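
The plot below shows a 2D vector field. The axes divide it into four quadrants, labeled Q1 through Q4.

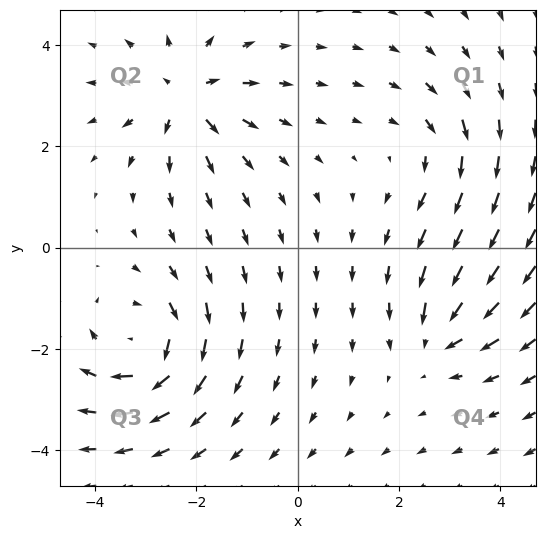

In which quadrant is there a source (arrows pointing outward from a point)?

Q2

The source sits at approximately (-2.2, 3.0), which lies in quadrant Q2. The divergence there is about +6, positive as expected for a source.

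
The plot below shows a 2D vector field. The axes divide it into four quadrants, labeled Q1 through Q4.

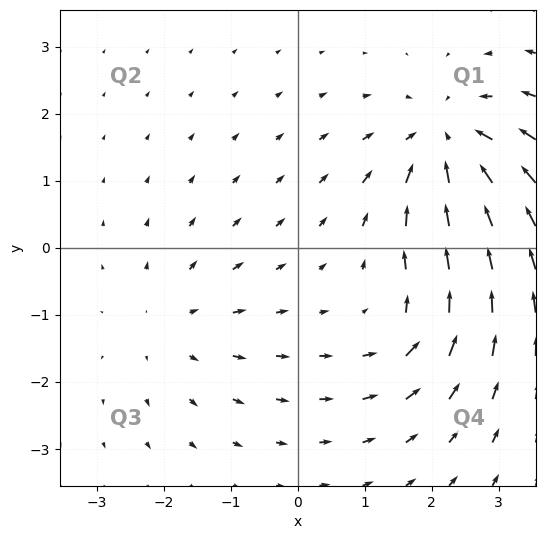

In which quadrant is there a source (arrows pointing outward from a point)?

Q3

The source sits at approximately (-1.9, -1.1), which lies in quadrant Q3. The divergence there is about +2, positive as expected for a source.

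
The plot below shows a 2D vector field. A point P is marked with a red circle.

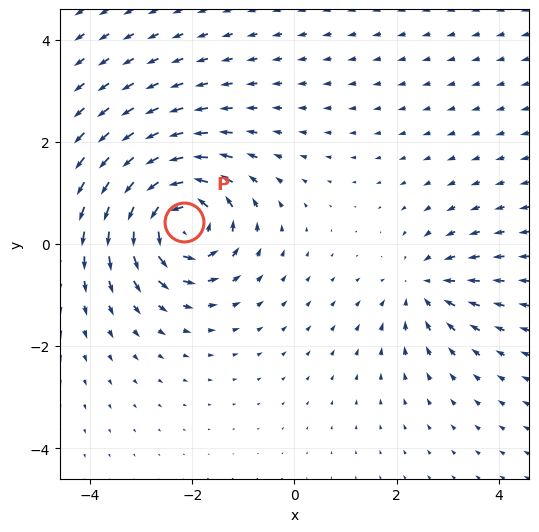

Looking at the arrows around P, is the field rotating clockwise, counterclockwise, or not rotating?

counterclockwise

Near P at (-2.2, 0.4) the arrows circulate counterclockwise. The curl (z-component) there is about +6; positive curl means counterclockwise rotation.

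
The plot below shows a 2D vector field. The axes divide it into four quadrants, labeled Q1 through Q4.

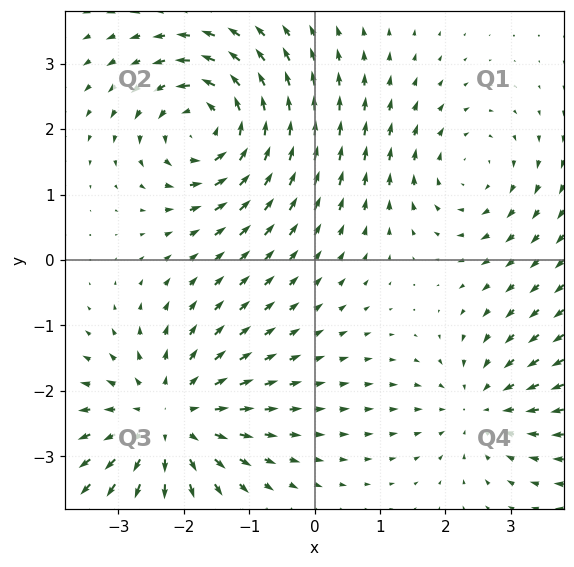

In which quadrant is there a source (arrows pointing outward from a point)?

Q3

The source sits at approximately (-2.3, -2.4), which lies in quadrant Q3. The divergence there is about +4, positive as expected for a source.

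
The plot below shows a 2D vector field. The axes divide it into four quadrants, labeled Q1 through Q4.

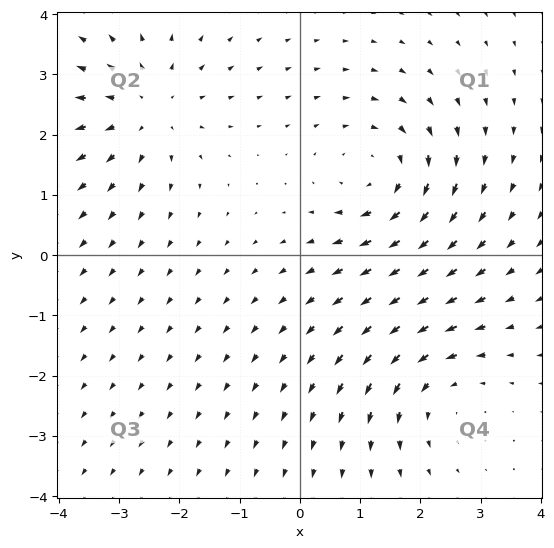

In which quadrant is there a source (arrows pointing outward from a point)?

The source sits at approximately (-2.5, 2.4), which lies in quadrant Q2. The divergence there is about +4, positive as expected for a source.

Q2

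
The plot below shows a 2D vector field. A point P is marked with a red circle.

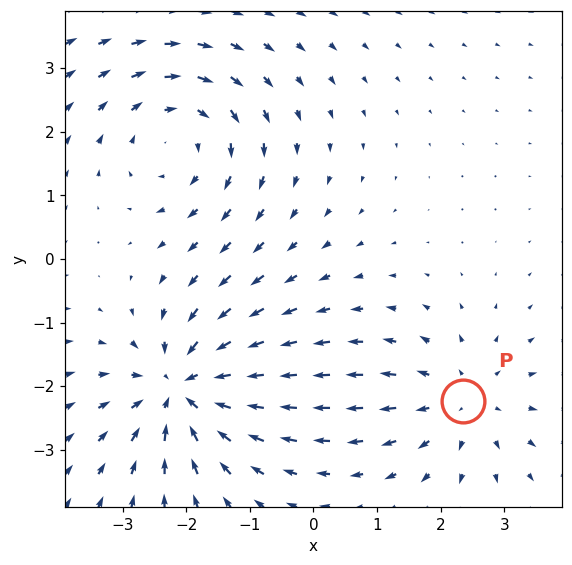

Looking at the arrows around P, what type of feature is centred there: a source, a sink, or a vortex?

At P (2.4, -2.2) the arrows spread outward. Divergence about +3, curl ≈0 — positive divergence with near-zero curl is a source.

source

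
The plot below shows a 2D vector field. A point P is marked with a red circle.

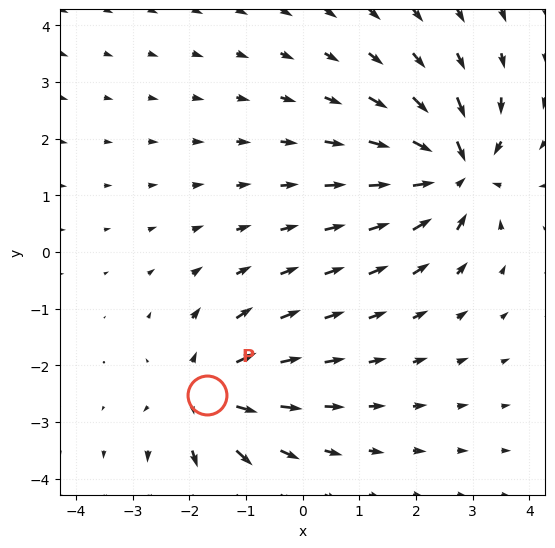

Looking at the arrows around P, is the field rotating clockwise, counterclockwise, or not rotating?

Near P at (-1.7, -2.5) the arrows show no circulation. The curl there is ≈0.

not rotating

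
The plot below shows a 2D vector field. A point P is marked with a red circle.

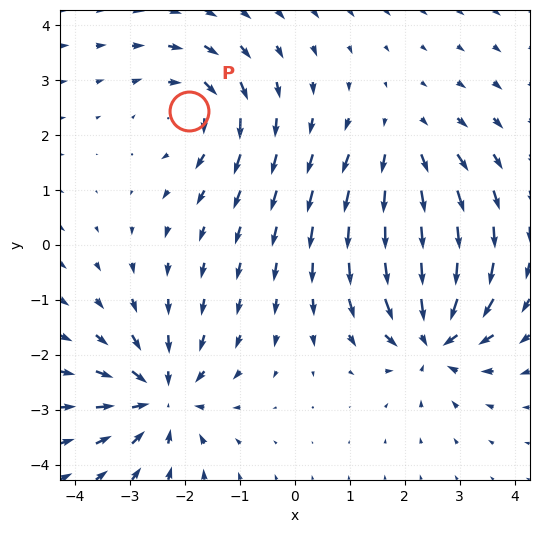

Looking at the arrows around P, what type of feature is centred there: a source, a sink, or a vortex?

vortex

At P (-1.9, 2.4) the arrows circulate clockwise. Divergence ≈0, curl about -4 — near-zero divergence with nonzero curl is a vortex.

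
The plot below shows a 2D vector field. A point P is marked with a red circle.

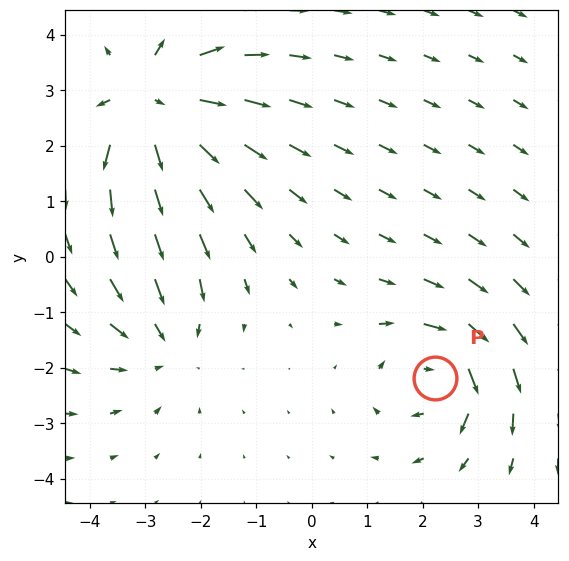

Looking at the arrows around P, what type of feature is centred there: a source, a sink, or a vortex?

vortex

At P (2.2, -2.2) the arrows circulate clockwise. Divergence ≈0, curl about -5 — near-zero divergence with nonzero curl is a vortex.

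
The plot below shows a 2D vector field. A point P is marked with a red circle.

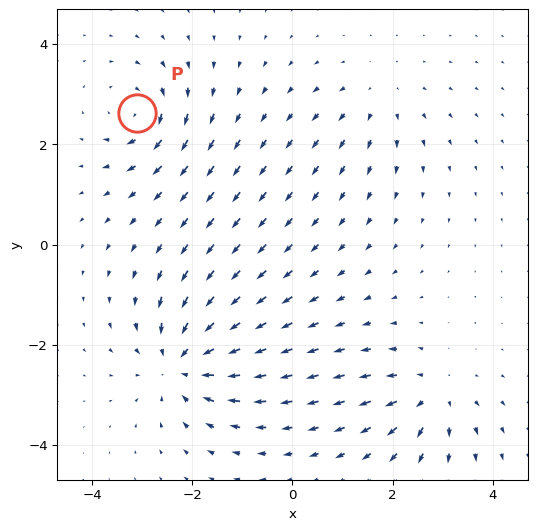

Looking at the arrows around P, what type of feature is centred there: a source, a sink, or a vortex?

At P (-3.1, 2.6) the arrows circulate clockwise. Divergence ≈0, curl about -5 — near-zero divergence with nonzero curl is a vortex.

vortex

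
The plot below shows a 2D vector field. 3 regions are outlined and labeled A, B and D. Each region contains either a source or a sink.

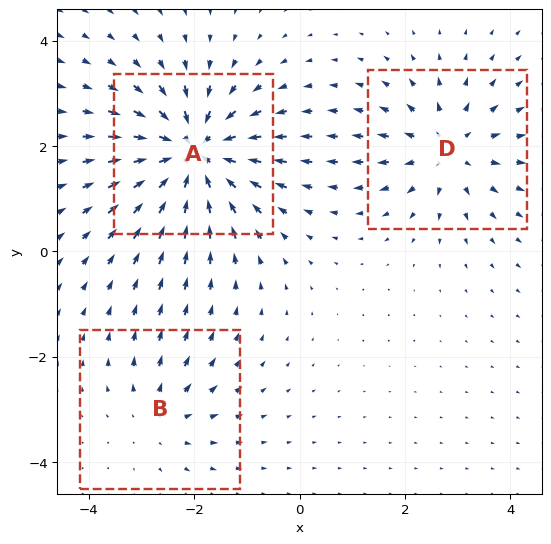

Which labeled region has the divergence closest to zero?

Divergence at each region's feature centre — A: about -5, B: about +2, D: about +3. Region B is closest to zero.

B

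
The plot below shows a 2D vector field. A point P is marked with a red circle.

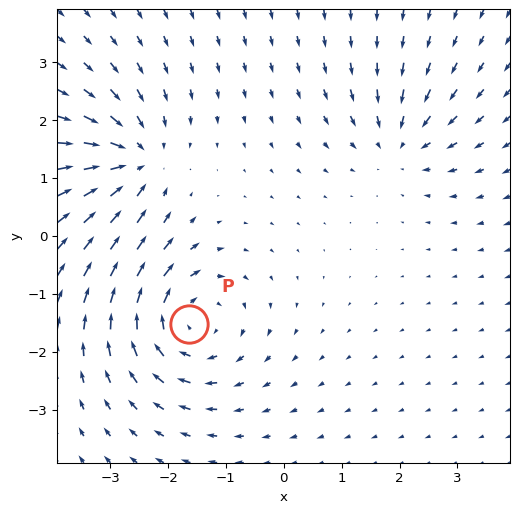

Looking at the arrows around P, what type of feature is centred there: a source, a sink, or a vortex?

At P (-1.6, -1.5) the arrows circulate clockwise. Divergence ≈0, curl about -5 — near-zero divergence with nonzero curl is a vortex.

vortex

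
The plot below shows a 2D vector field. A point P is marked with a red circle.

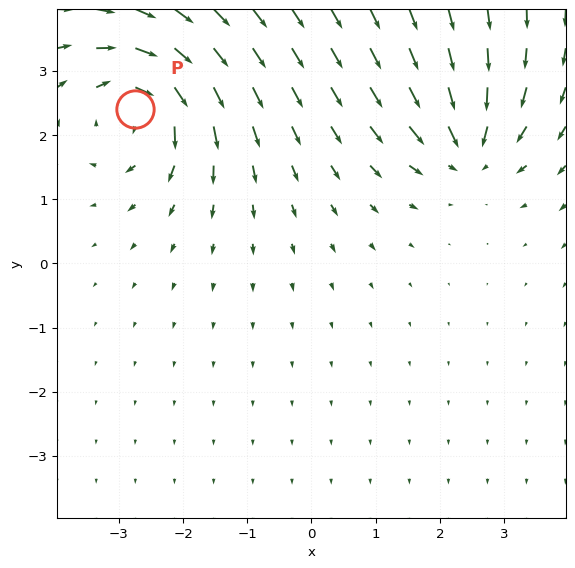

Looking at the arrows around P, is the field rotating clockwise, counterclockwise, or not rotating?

Near P at (-2.7, 2.4) the arrows circulate clockwise. The curl (z-component) there is about -5; negative curl means clockwise rotation.

clockwise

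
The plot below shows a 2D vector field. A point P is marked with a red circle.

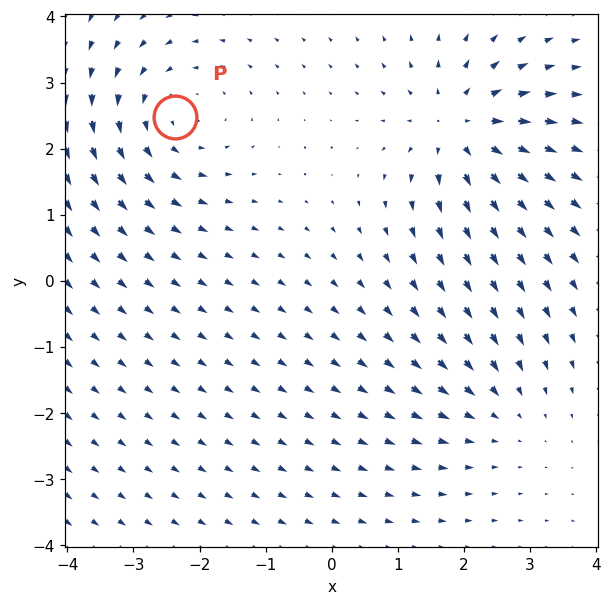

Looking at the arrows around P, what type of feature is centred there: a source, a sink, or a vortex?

At P (-2.4, 2.5) the arrows circulate counterclockwise. Divergence ≈0, curl about +3 — near-zero divergence with nonzero curl is a vortex.

vortex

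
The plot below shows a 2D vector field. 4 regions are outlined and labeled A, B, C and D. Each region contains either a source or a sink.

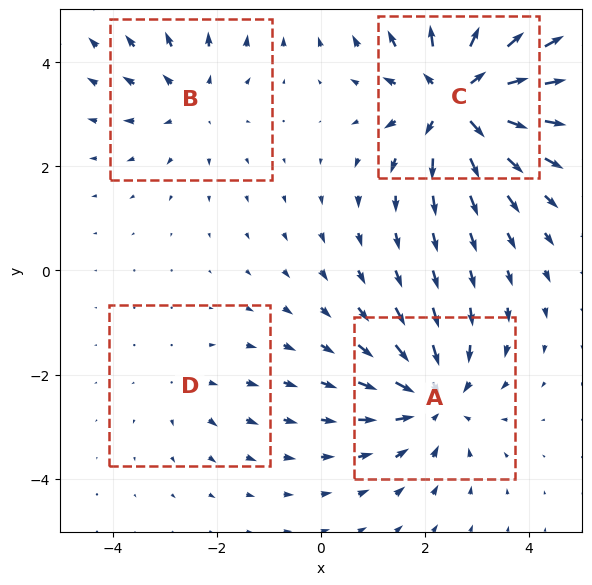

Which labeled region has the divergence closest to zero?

D

Divergence at each region's feature centre — A: about -5, B: about +3, C: about +7, D: about +2. Region D is closest to zero.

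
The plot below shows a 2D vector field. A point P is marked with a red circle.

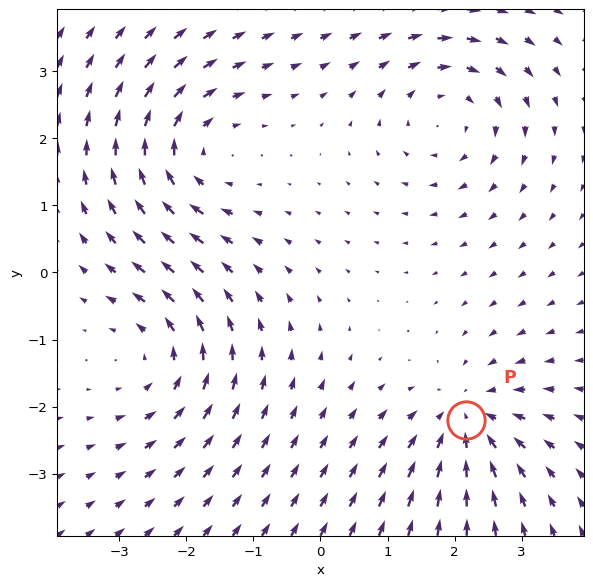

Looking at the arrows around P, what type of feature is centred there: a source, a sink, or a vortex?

sink

At P (2.2, -2.2) the arrows converge inward. Divergence about -5, curl ≈0 — negative divergence with near-zero curl is a sink.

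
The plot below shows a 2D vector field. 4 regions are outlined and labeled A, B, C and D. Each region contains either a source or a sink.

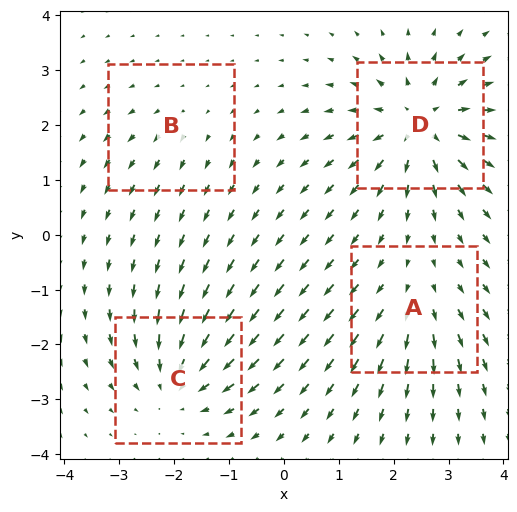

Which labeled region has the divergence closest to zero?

B

Divergence at each region's feature centre — A: about +4, B: about +2, C: about -5, D: about +7. Region B is closest to zero.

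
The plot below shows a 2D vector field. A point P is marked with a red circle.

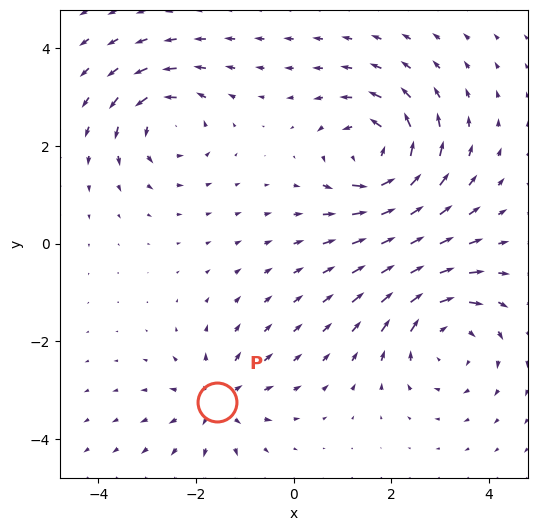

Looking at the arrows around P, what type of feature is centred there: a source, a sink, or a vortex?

source

At P (-1.6, -3.2) the arrows spread outward. Divergence about +4, curl ≈0 — positive divergence with near-zero curl is a source.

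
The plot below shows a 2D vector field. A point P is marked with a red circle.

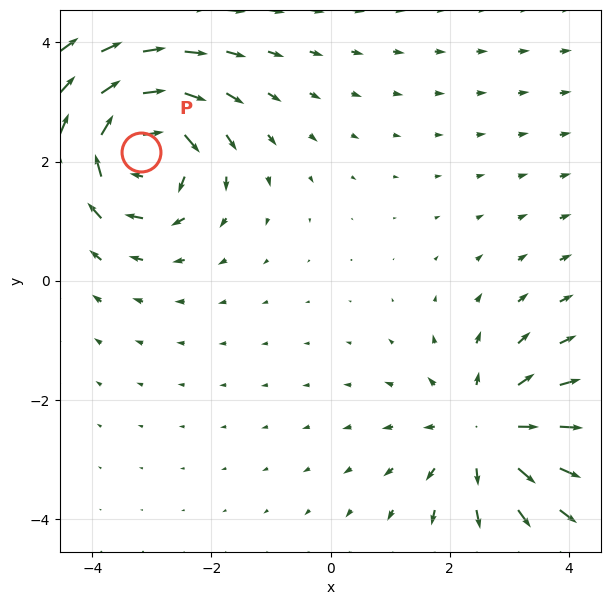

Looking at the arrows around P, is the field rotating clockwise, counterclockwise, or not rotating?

clockwise

Near P at (-3.2, 2.2) the arrows circulate clockwise. The curl (z-component) there is about -5; negative curl means clockwise rotation.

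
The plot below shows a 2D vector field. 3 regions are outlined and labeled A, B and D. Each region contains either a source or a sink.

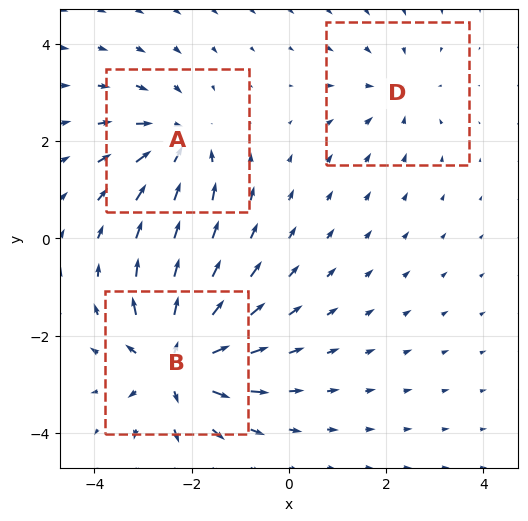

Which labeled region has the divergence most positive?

Divergence at each region's feature centre — A: about -4, B: about +5, D: about -2. Region B is most positive.

B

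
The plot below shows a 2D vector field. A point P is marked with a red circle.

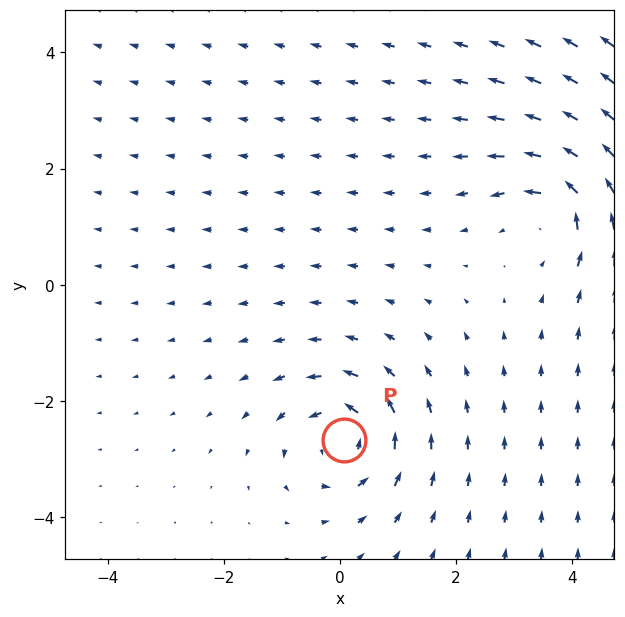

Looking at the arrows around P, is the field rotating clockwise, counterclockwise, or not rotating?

Near P at (0.1, -2.7) the arrows circulate counterclockwise. The curl (z-component) there is about +4; positive curl means counterclockwise rotation.

counterclockwise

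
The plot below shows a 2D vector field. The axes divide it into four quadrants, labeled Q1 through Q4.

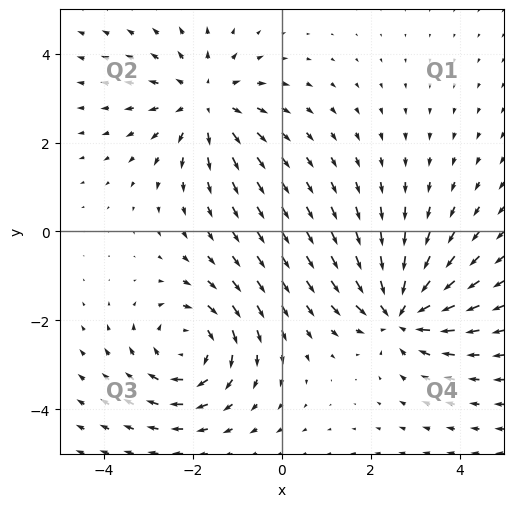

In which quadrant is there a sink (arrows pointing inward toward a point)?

The sink sits at approximately (2.7, -1.8), which lies in quadrant Q4. The divergence there is about -5, negative as expected for a sink.

Q4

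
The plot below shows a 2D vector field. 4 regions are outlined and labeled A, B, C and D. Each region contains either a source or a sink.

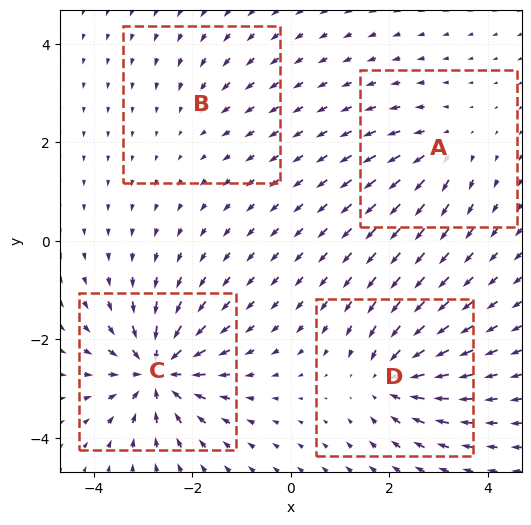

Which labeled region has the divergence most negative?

C

Divergence at each region's feature centre — A: about +4, B: about -2, C: about -8, D: about -6. Region C is most negative.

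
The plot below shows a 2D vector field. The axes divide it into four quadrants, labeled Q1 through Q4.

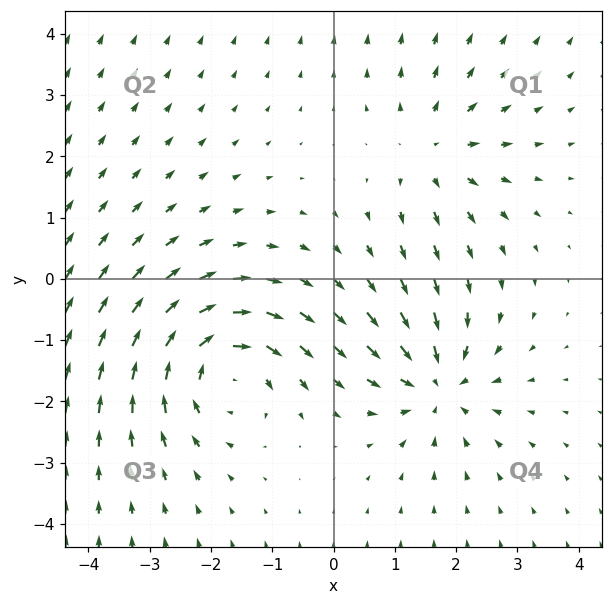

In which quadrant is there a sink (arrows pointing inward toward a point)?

The sink sits at approximately (1.7, -1.7), which lies in quadrant Q4. The divergence there is about -4, negative as expected for a sink.

Q4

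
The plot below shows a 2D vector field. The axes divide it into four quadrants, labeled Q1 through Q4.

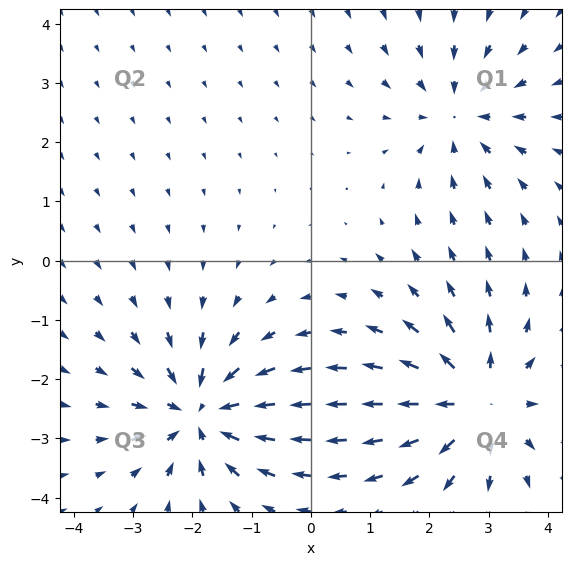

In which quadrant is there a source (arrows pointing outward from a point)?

Q4

The source sits at approximately (2.8, -2.4), which lies in quadrant Q4. The divergence there is about +4, positive as expected for a source.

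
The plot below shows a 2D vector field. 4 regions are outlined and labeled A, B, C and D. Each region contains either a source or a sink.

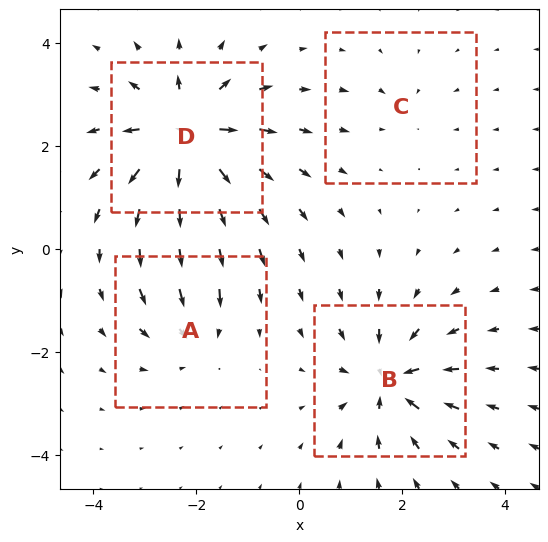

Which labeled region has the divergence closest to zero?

C

Divergence at each region's feature centre — A: about -4, B: about -6, C: about -2, D: about +9. Region C is closest to zero.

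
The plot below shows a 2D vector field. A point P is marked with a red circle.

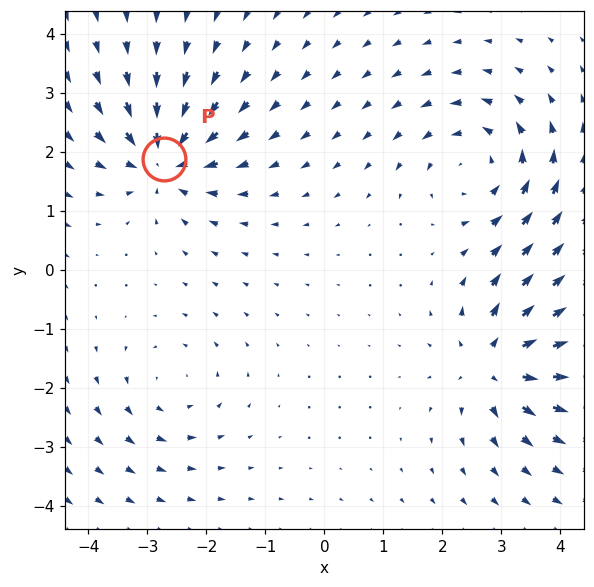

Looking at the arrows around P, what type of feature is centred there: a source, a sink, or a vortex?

At P (-2.7, 1.9) the arrows converge inward. Divergence about -6, curl ≈0 — negative divergence with near-zero curl is a sink.

sink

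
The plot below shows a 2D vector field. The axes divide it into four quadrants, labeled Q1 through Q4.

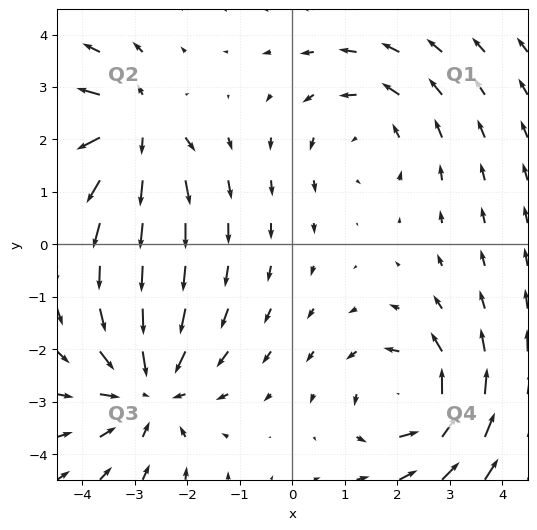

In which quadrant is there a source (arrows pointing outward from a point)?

The source sits at approximately (-3.0, 2.2), which lies in quadrant Q2. The divergence there is about +5, positive as expected for a source.

Q2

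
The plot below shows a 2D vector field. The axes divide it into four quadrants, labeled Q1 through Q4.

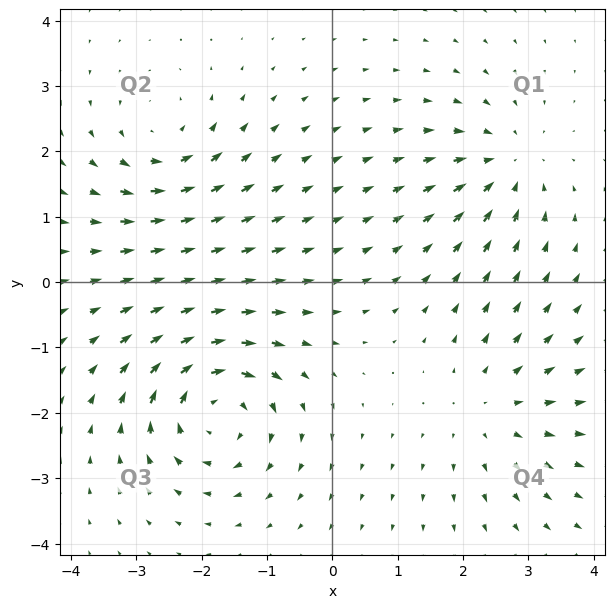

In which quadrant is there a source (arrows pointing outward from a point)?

Q4

The source sits at approximately (2.4, -1.9), which lies in quadrant Q4. The divergence there is about +3, positive as expected for a source.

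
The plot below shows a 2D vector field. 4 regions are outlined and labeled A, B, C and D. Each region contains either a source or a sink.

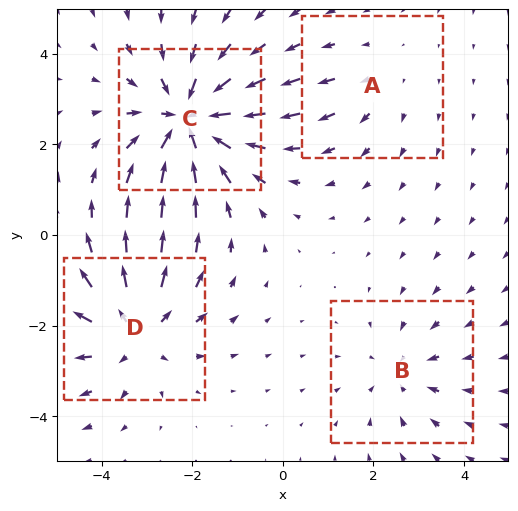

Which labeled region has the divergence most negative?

C

Divergence at each region's feature centre — A: about +2, B: about -3, C: about -6, D: about +4. Region C is most negative.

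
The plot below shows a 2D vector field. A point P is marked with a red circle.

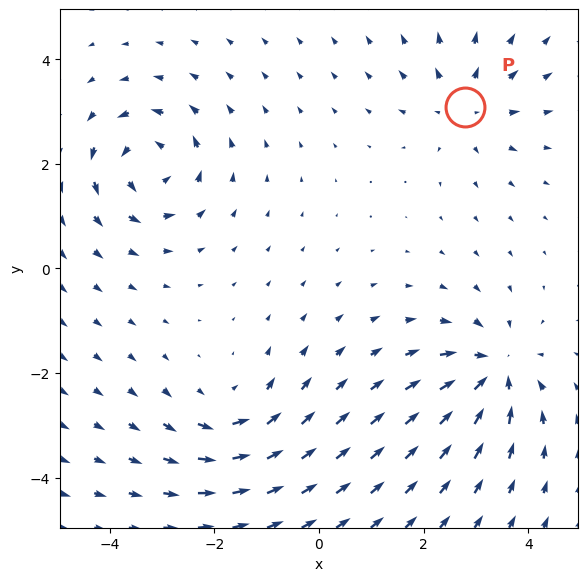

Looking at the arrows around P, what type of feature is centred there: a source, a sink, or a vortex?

source

At P (2.8, 3.1) the arrows spread outward. Divergence about +3, curl ≈0 — positive divergence with near-zero curl is a source.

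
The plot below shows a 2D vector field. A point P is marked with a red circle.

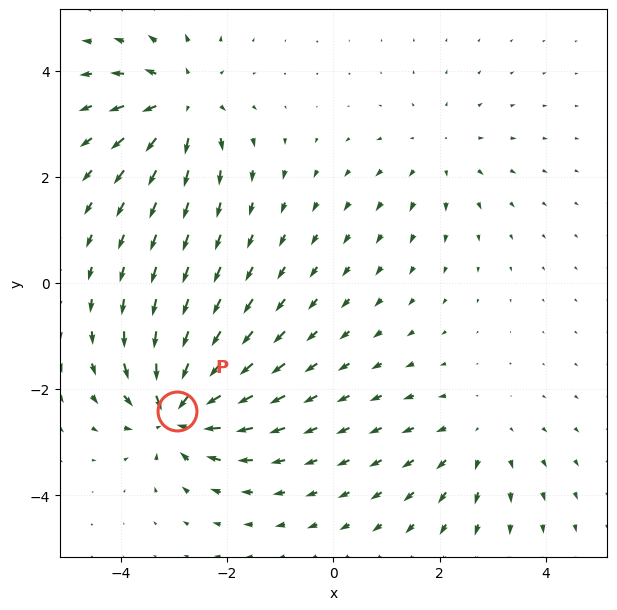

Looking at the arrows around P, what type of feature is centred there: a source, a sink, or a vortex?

sink

At P (-2.9, -2.4) the arrows converge inward. Divergence about -7, curl ≈0 — negative divergence with near-zero curl is a sink.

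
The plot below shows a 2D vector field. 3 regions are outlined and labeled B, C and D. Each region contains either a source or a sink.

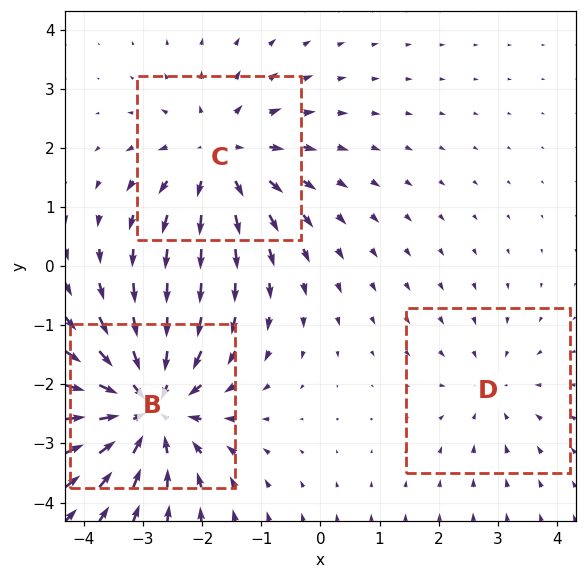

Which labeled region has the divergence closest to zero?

D

Divergence at each region's feature centre — B: about -5, C: about +3, D: about -2. Region D is closest to zero.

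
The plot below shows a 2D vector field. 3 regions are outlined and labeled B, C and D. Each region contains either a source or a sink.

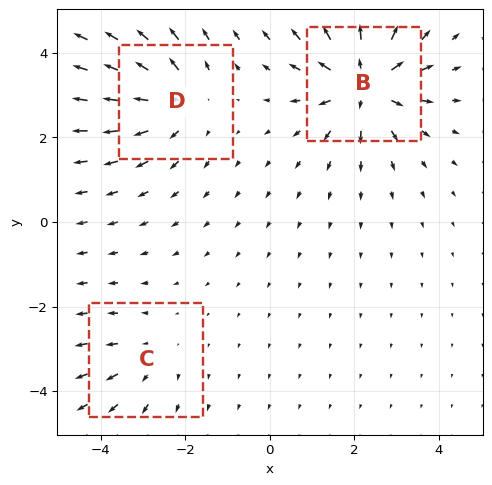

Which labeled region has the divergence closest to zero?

Divergence at each region's feature centre — B: about +5, C: about +2, D: about +4. Region C is closest to zero.

C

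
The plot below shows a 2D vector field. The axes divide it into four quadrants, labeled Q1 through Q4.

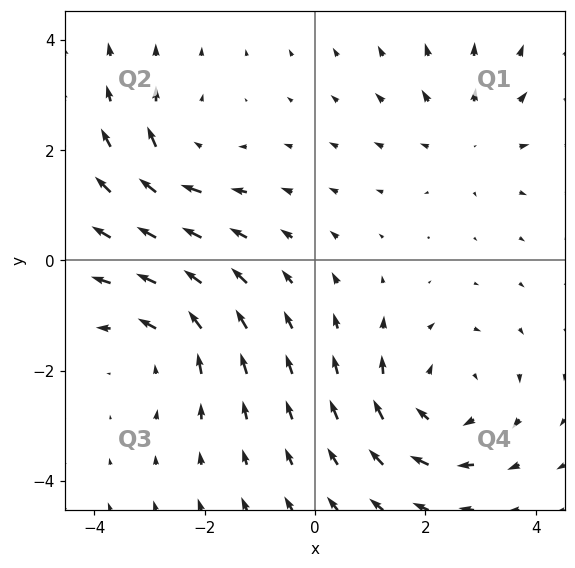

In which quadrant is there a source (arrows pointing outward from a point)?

The source sits at approximately (2.8, 2.2), which lies in quadrant Q1. The divergence there is about +3, positive as expected for a source.

Q1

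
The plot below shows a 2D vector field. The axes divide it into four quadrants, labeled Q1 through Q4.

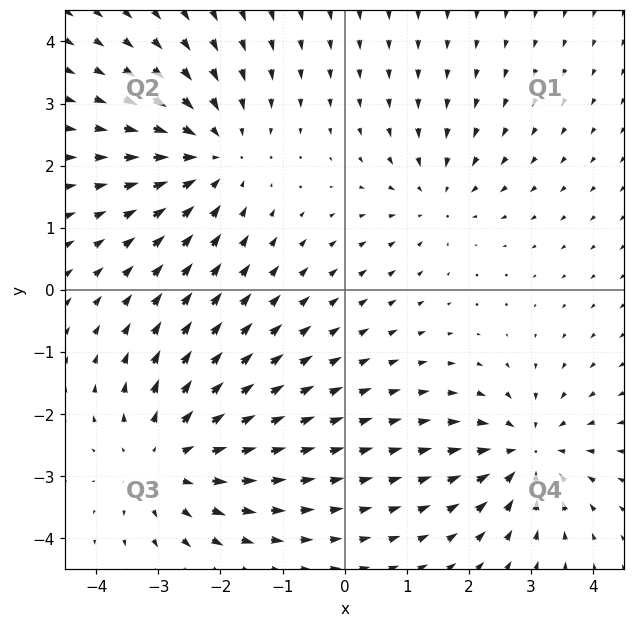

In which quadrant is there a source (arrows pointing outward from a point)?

Q3

The source sits at approximately (-2.8, -2.7), which lies in quadrant Q3. The divergence there is about +4, positive as expected for a source.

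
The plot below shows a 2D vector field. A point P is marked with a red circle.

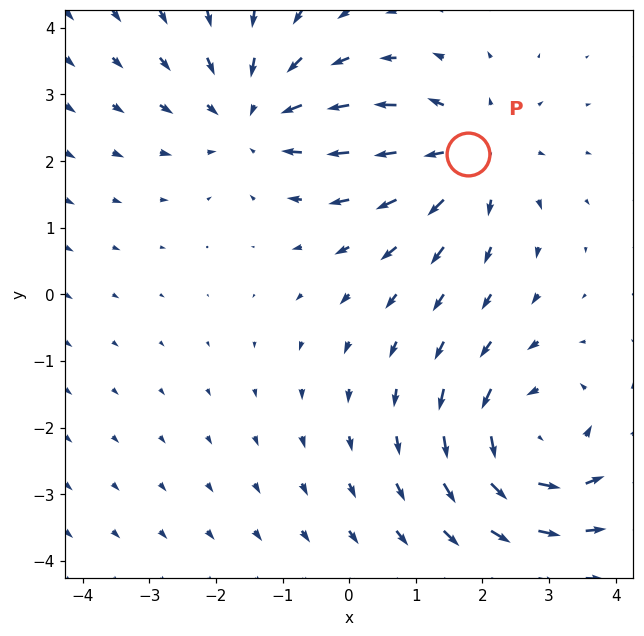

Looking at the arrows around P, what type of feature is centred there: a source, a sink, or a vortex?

At P (1.8, 2.1) the arrows spread outward. Divergence about +4, curl ≈0 — positive divergence with near-zero curl is a source.

source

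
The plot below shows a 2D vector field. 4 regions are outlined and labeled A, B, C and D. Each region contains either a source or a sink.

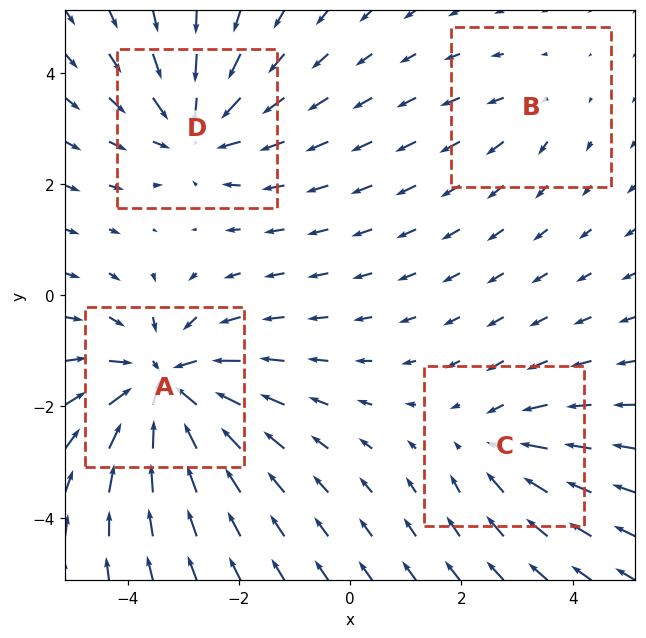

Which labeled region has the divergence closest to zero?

Divergence at each region's feature centre — A: about -6, B: about +2, C: about -3, D: about -4. Region B is closest to zero.

B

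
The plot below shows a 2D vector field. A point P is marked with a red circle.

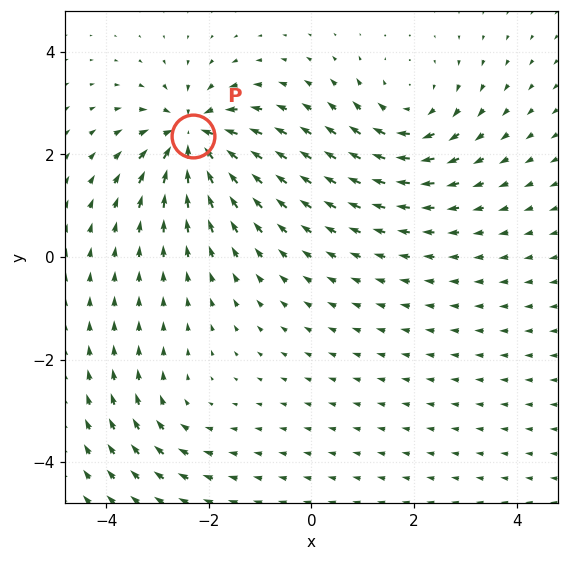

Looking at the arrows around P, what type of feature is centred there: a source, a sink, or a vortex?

At P (-2.3, 2.4) the arrows converge inward. Divergence about -7, curl ≈0 — negative divergence with near-zero curl is a sink.

sink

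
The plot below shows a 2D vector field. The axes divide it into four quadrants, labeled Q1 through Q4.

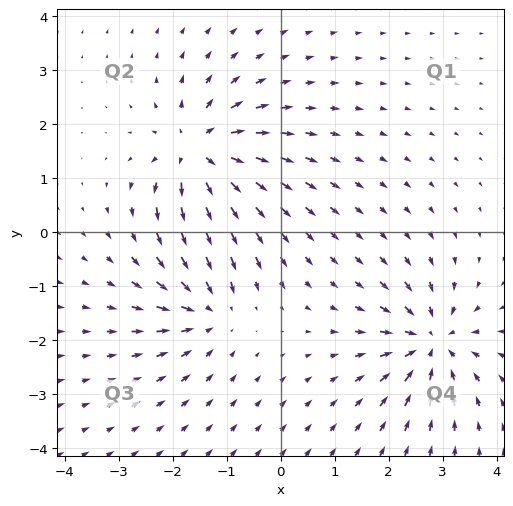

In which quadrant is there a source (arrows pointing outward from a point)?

Q2

The source sits at approximately (-1.5, 1.5), which lies in quadrant Q2. The divergence there is about +6, positive as expected for a source.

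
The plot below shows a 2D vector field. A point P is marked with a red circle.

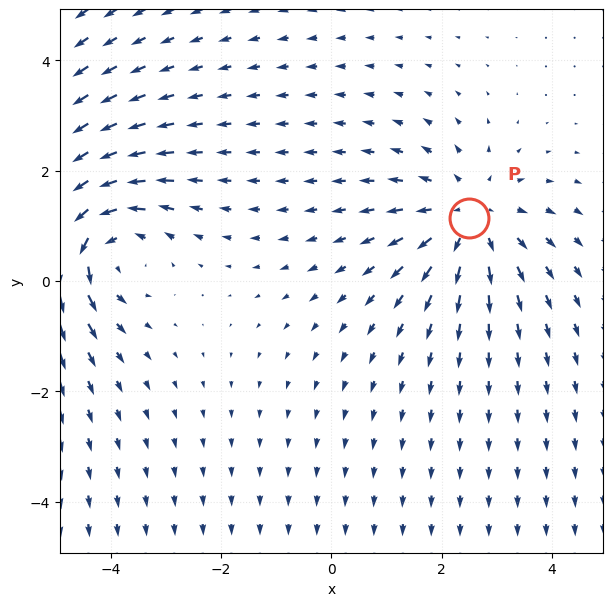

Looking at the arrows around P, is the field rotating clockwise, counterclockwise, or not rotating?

not rotating

Near P at (2.5, 1.1) the arrows show no circulation. The curl there is ≈0.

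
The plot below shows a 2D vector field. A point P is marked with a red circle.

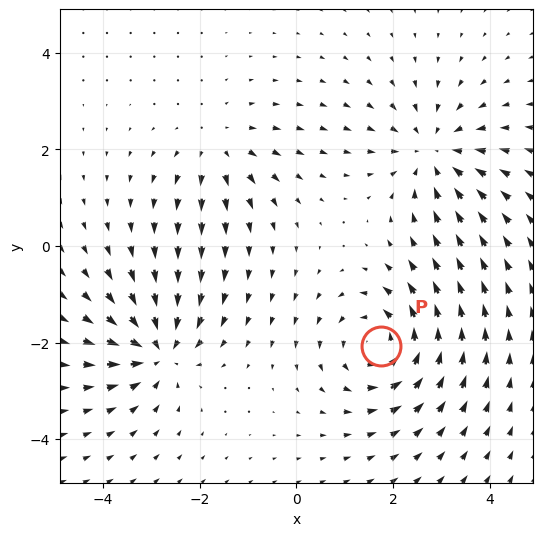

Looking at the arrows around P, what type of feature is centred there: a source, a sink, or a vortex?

vortex

At P (1.7, -2.1) the arrows circulate counterclockwise. Divergence ≈0, curl about +5 — near-zero divergence with nonzero curl is a vortex.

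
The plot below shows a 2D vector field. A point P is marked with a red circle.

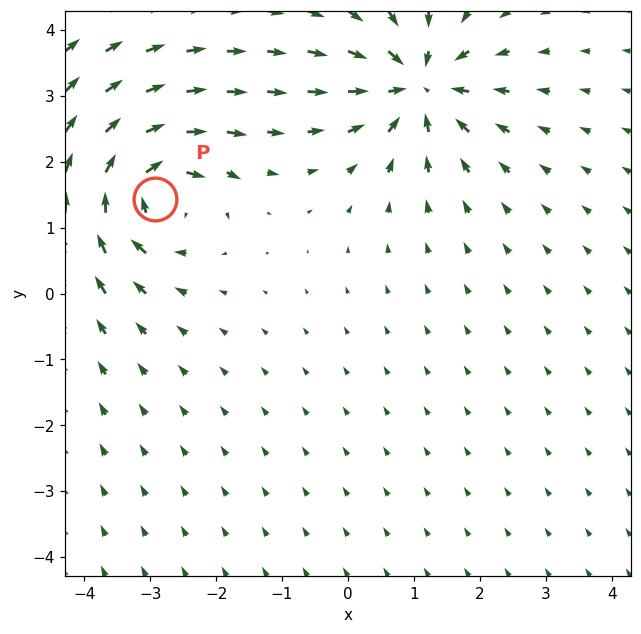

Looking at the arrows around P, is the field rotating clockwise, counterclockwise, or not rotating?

clockwise

Near P at (-2.9, 1.4) the arrows circulate clockwise. The curl (z-component) there is about -5; negative curl means clockwise rotation.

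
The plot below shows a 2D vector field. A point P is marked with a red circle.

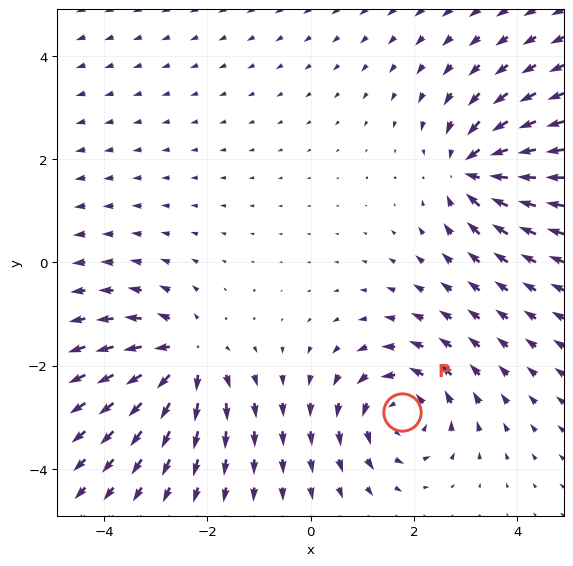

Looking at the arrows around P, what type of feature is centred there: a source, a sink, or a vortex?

vortex

At P (1.8, -2.9) the arrows circulate counterclockwise. Divergence ≈0, curl about +3 — near-zero divergence with nonzero curl is a vortex.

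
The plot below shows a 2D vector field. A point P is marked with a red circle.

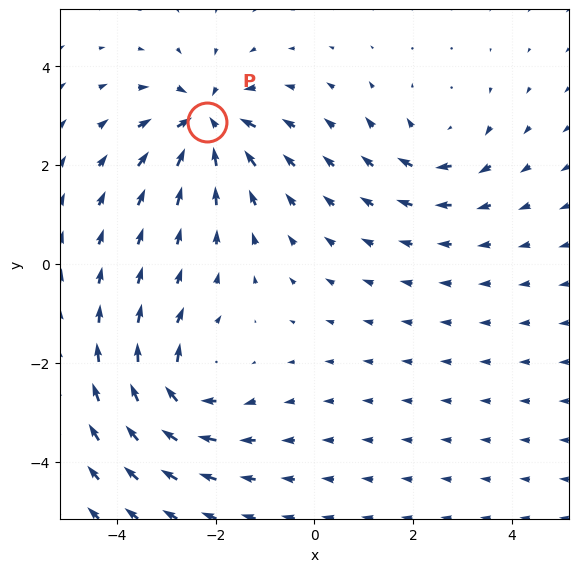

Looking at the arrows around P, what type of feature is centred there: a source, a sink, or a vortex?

At P (-2.2, 2.9) the arrows converge inward. Divergence about -5, curl ≈0 — negative divergence with near-zero curl is a sink.

sink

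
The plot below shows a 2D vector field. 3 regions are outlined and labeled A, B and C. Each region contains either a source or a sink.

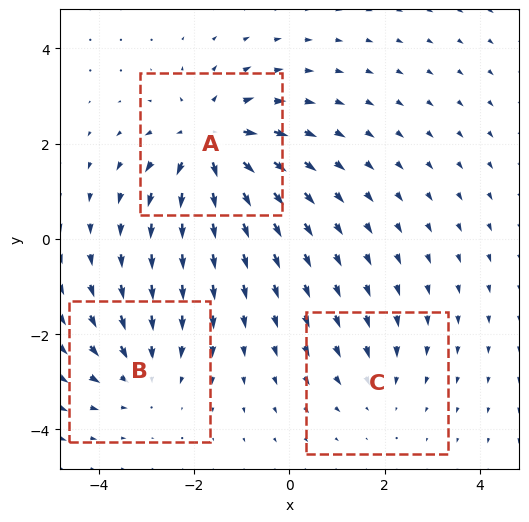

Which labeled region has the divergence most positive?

Divergence at each region's feature centre — A: about +5, B: about -3, C: about -2. Region A is most positive.

A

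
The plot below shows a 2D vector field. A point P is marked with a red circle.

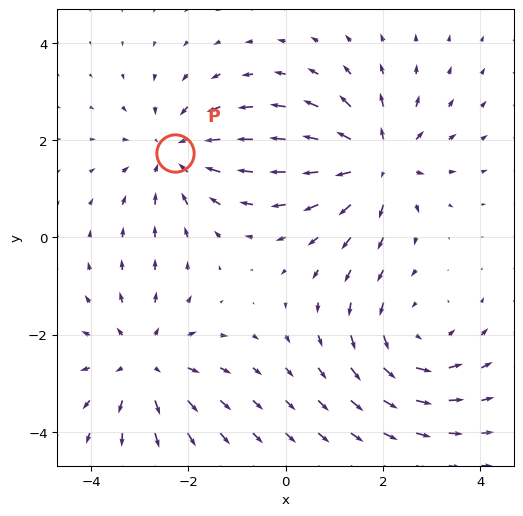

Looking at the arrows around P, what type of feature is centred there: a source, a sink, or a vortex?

At P (-2.3, 1.7) the arrows converge inward. Divergence about -3, curl ≈0 — negative divergence with near-zero curl is a sink.

sink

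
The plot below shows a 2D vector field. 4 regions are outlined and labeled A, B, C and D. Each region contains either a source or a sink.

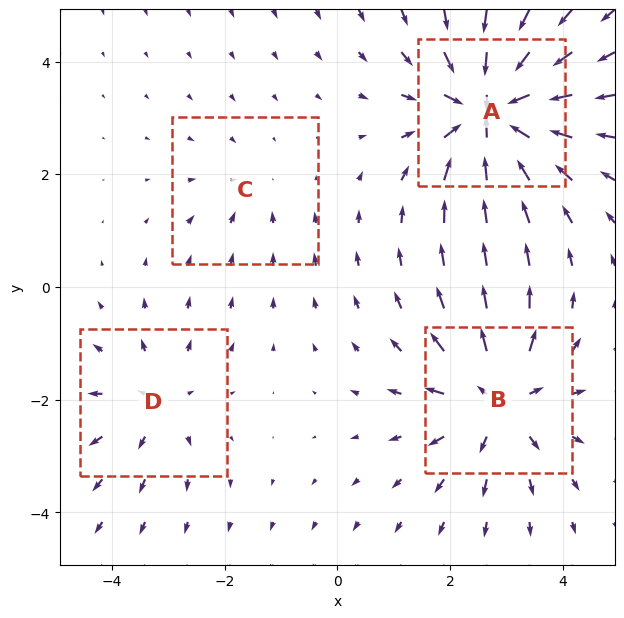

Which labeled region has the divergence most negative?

Divergence at each region's feature centre — A: about -7, B: about +5, C: about -2, D: about +3. Region A is most negative.

A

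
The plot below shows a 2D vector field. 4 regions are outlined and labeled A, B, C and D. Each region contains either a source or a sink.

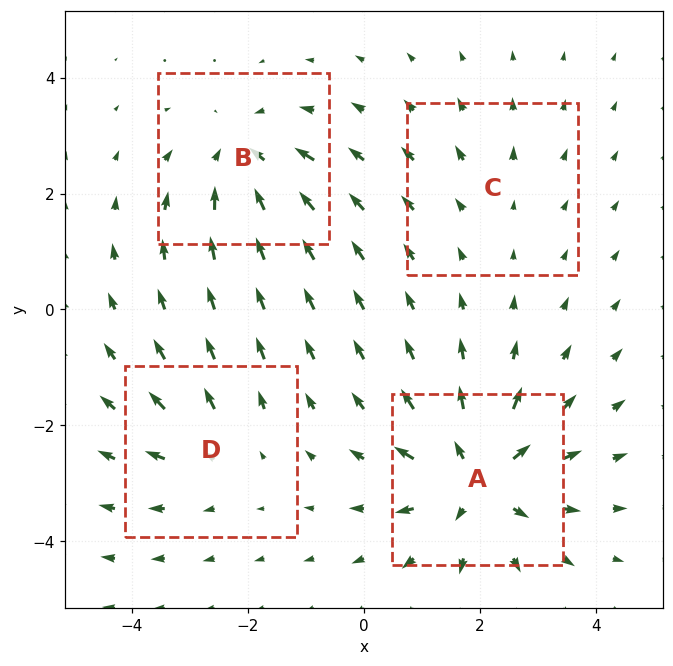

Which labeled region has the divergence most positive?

Divergence at each region's feature centre — A: about +7, B: about -5, C: about +2, D: about +3. Region A is most positive.

A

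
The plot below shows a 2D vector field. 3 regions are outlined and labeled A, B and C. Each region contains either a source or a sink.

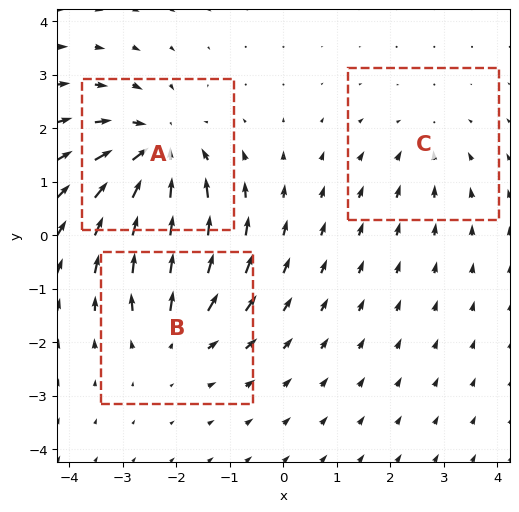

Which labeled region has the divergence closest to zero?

C

Divergence at each region's feature centre — A: about -4, B: about +3, C: about -2. Region C is closest to zero.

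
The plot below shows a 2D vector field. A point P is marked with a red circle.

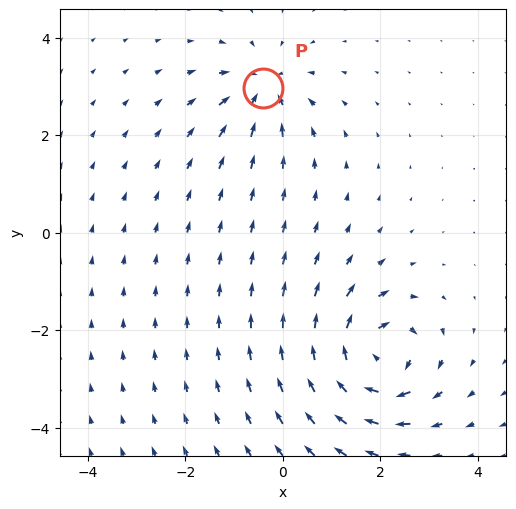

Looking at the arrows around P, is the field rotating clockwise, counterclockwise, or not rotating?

Near P at (-0.4, 3.0) the arrows show no circulation. The curl there is ≈0.

not rotating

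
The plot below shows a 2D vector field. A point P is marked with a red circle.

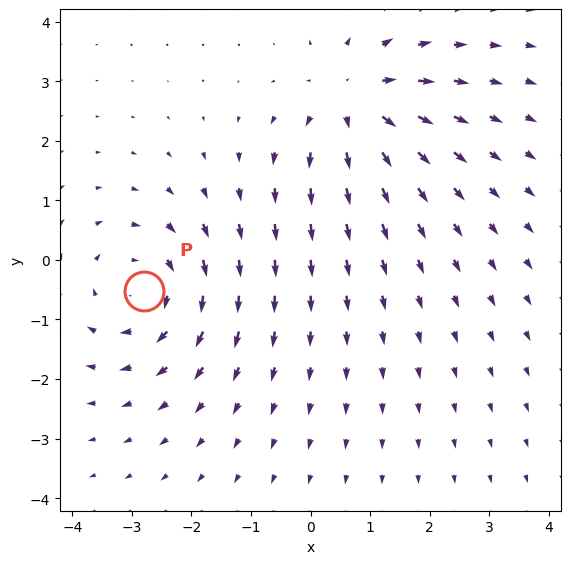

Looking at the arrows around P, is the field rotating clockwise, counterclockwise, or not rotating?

Near P at (-2.8, -0.5) the arrows circulate clockwise. The curl (z-component) there is about -4; negative curl means clockwise rotation.

clockwise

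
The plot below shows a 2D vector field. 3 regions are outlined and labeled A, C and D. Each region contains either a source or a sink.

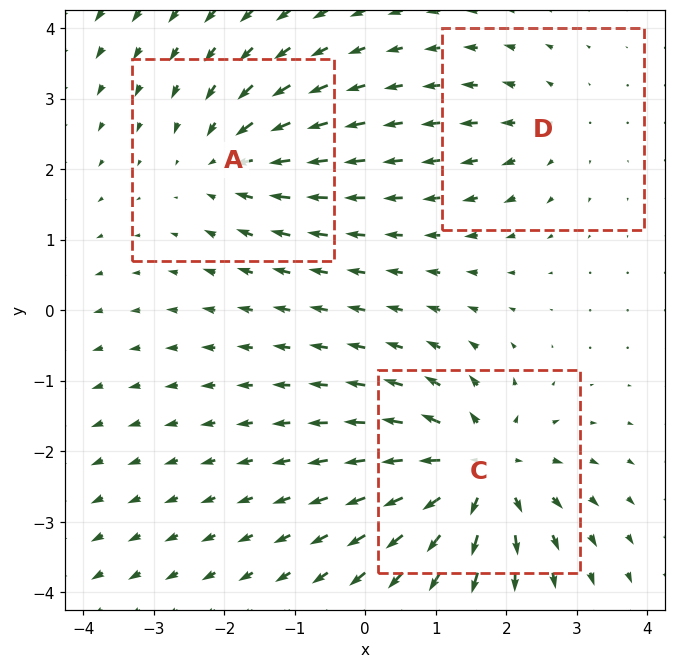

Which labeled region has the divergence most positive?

Divergence at each region's feature centre — A: about -3, C: about +6, D: about +2. Region C is most positive.

C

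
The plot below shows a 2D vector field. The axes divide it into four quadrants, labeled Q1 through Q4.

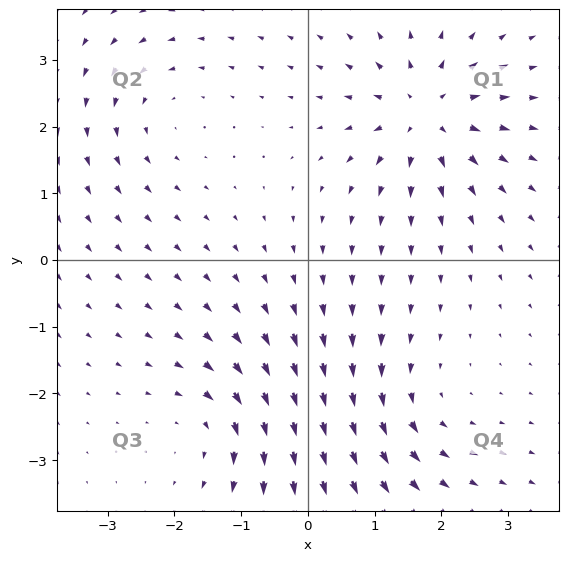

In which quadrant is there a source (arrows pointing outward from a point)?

Q1

The source sits at approximately (1.8, 2.2), which lies in quadrant Q1. The divergence there is about +6, positive as expected for a source.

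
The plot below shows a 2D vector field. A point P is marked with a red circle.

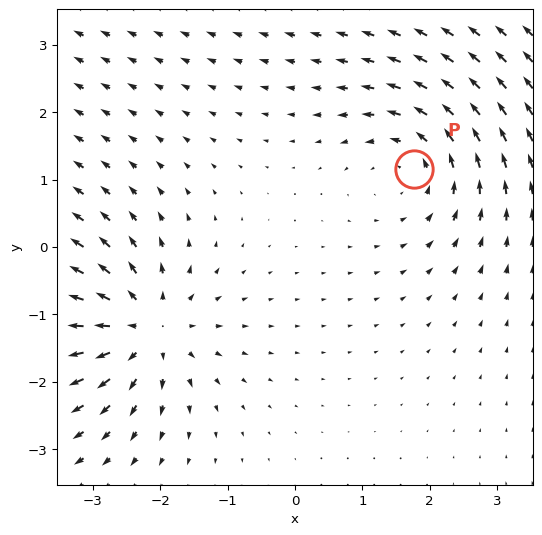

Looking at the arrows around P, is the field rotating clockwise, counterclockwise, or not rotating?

Near P at (1.8, 1.2) the arrows circulate counterclockwise. The curl (z-component) there is about +3; positive curl means counterclockwise rotation.

counterclockwise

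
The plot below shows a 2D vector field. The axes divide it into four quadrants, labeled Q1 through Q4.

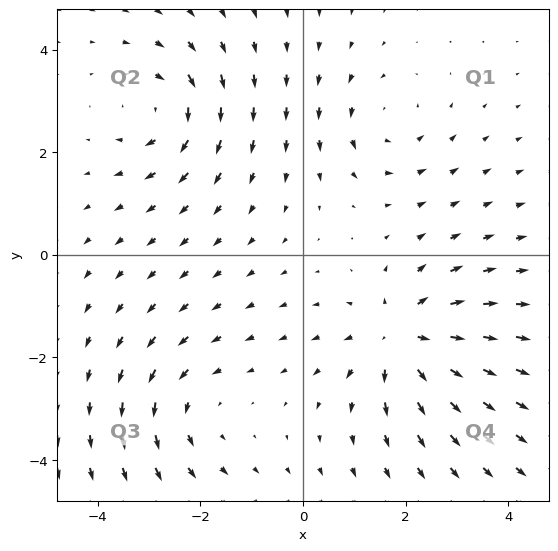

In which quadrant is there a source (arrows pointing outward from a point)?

Q4

The source sits at approximately (1.9, -1.6), which lies in quadrant Q4. The divergence there is about +4, positive as expected for a source.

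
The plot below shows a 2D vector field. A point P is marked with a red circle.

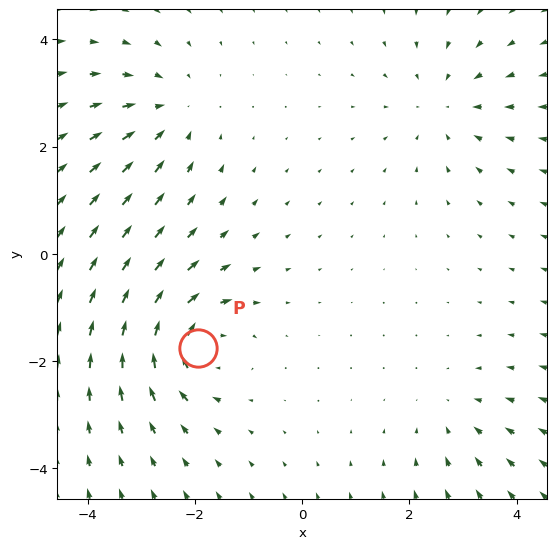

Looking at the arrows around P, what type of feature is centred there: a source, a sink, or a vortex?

vortex

At P (-1.9, -1.8) the arrows circulate clockwise. Divergence ≈0, curl about -6 — near-zero divergence with nonzero curl is a vortex.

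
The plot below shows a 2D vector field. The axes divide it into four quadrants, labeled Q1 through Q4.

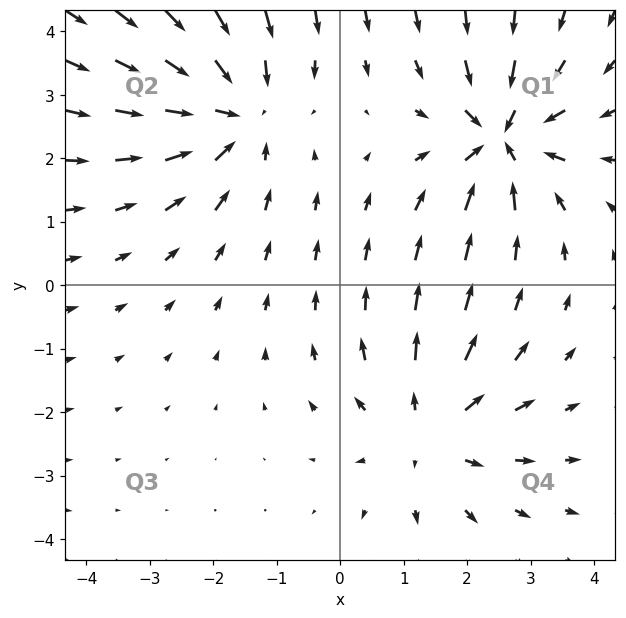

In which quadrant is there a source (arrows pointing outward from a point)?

Q4

The source sits at approximately (1.4, -2.3), which lies in quadrant Q4. The divergence there is about +3, positive as expected for a source.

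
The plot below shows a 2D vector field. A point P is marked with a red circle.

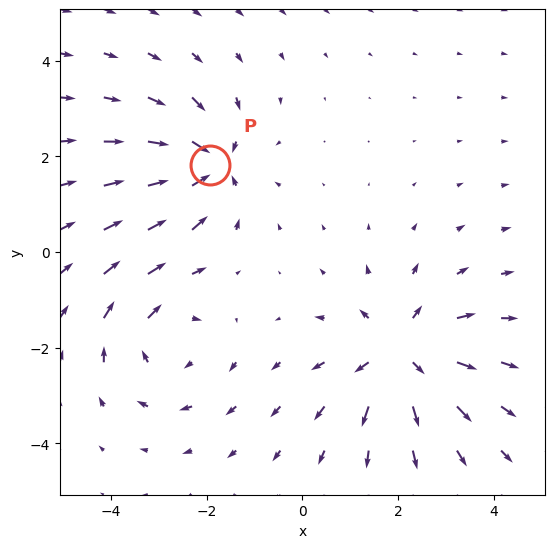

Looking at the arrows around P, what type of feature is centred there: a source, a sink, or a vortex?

sink

At P (-1.9, 1.8) the arrows converge inward. Divergence about -6, curl ≈0 — negative divergence with near-zero curl is a sink.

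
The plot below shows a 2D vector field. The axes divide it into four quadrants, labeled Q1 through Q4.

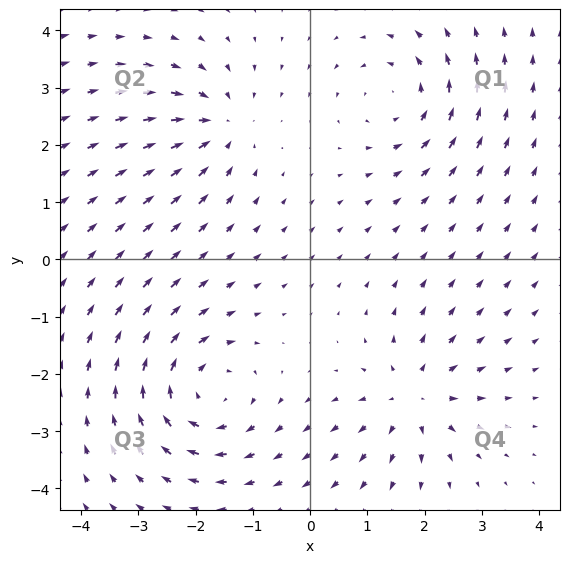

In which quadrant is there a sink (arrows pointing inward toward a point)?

Q2

The sink sits at approximately (-1.6, 2.3), which lies in quadrant Q2. The divergence there is about -4, negative as expected for a sink.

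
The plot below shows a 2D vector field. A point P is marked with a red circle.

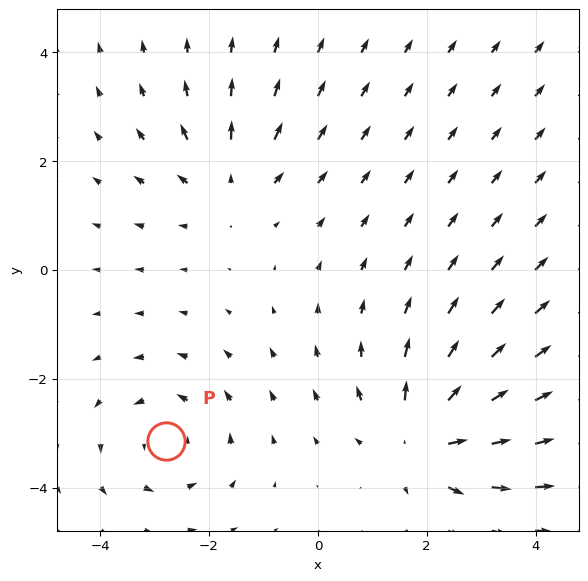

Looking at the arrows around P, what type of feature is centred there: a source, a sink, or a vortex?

At P (-2.8, -3.1) the arrows circulate counterclockwise. Divergence ≈0, curl about +3 — near-zero divergence with nonzero curl is a vortex.

vortex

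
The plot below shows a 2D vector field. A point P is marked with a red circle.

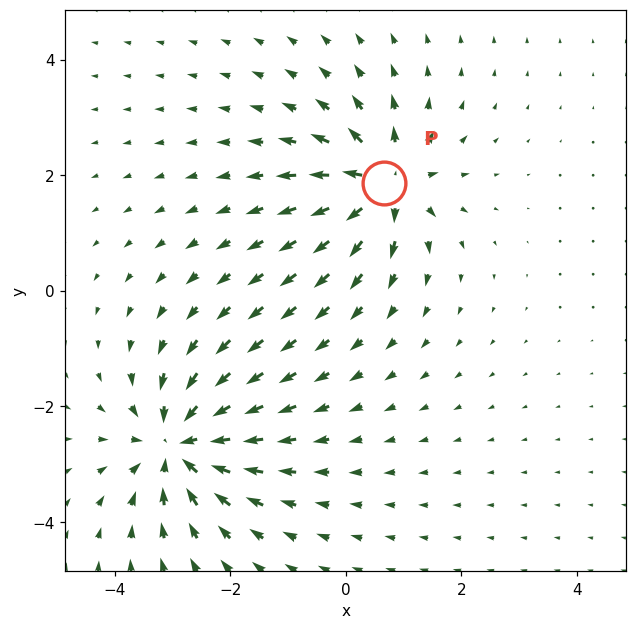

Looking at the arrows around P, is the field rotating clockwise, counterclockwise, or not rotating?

not rotating

Near P at (0.7, 1.9) the arrows show no circulation. The curl there is ≈0.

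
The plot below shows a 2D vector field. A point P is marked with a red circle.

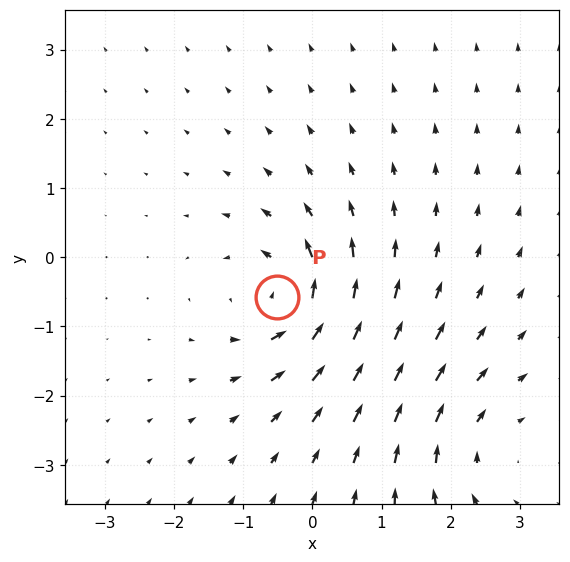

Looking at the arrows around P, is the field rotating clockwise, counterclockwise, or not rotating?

counterclockwise

Near P at (-0.5, -0.6) the arrows circulate counterclockwise. The curl (z-component) there is about +6; positive curl means counterclockwise rotation.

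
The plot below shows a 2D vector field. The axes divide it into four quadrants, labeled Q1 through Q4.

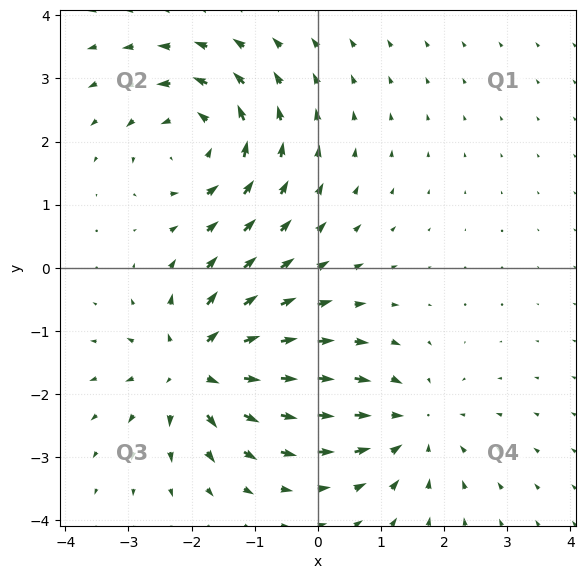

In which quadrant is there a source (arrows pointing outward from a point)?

The source sits at approximately (-1.9, -1.6), which lies in quadrant Q3. The divergence there is about +4, positive as expected for a source.

Q3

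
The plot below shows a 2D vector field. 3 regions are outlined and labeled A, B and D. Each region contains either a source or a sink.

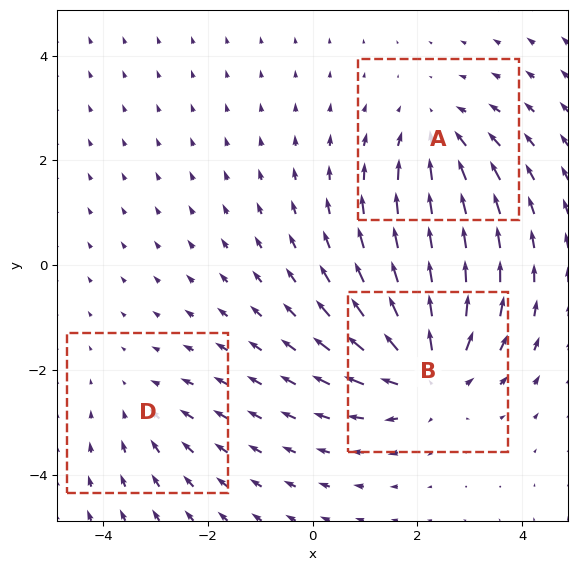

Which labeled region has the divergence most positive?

B

Divergence at each region's feature centre — A: about -3, B: about +4, D: about -2. Region B is most positive.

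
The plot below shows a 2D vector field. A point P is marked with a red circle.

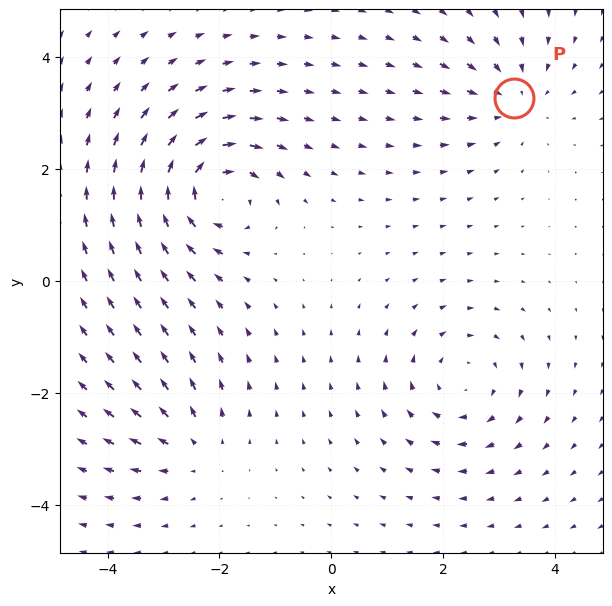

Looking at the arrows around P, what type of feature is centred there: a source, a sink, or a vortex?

At P (3.3, 3.3) the arrows converge inward. Divergence about -3, curl ≈0 — negative divergence with near-zero curl is a sink.

sink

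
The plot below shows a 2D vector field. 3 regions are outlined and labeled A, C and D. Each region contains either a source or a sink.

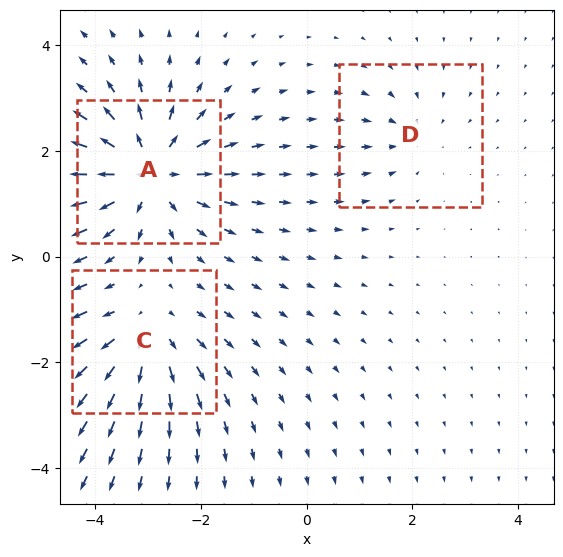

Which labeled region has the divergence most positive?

Divergence at each region's feature centre — A: about +6, C: about +4, D: about -2. Region A is most positive.

A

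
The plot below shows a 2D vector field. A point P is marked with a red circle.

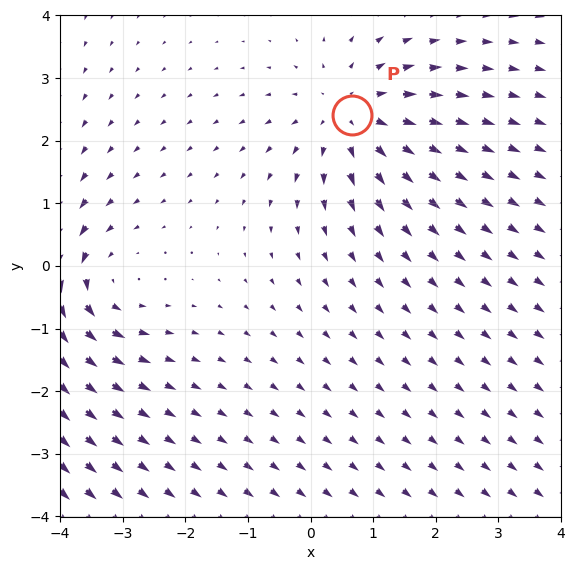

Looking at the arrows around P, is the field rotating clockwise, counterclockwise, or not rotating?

Near P at (0.7, 2.4) the arrows show no circulation. The curl there is ≈0.

not rotating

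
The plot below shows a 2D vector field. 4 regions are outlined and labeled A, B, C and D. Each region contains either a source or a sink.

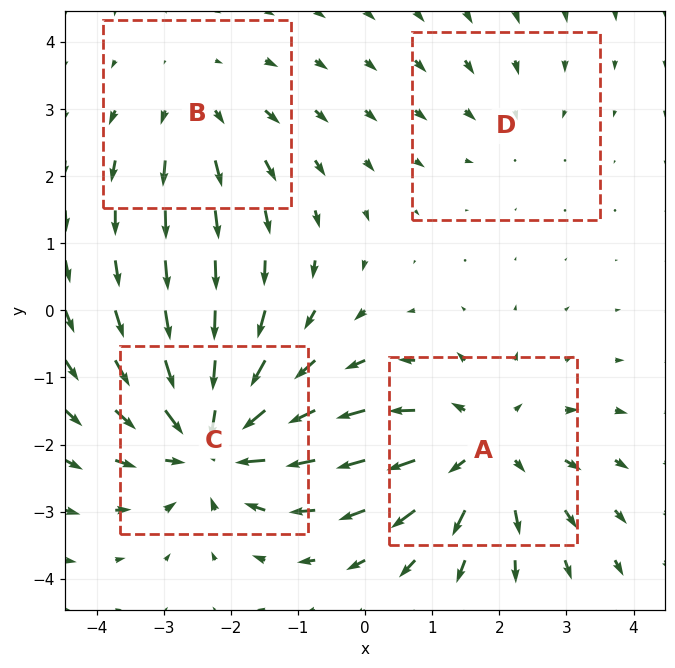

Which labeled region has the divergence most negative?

C

Divergence at each region's feature centre — A: about +4, B: about +3, C: about -6, D: about -2. Region C is most negative.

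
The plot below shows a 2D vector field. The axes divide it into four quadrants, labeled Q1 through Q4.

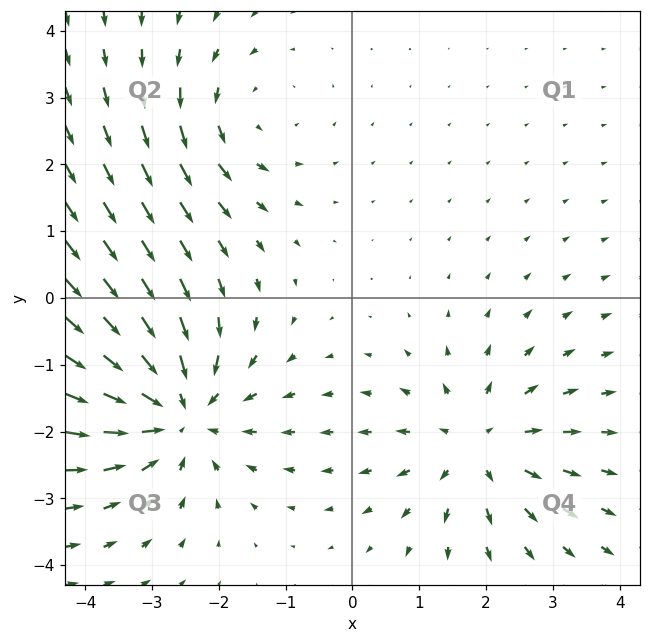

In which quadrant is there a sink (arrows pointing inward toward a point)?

The sink sits at approximately (-2.6, -1.7), which lies in quadrant Q3. The divergence there is about -5, negative as expected for a sink.

Q3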